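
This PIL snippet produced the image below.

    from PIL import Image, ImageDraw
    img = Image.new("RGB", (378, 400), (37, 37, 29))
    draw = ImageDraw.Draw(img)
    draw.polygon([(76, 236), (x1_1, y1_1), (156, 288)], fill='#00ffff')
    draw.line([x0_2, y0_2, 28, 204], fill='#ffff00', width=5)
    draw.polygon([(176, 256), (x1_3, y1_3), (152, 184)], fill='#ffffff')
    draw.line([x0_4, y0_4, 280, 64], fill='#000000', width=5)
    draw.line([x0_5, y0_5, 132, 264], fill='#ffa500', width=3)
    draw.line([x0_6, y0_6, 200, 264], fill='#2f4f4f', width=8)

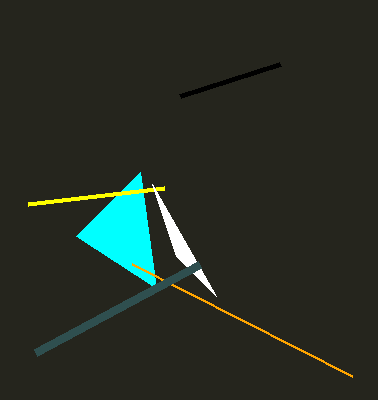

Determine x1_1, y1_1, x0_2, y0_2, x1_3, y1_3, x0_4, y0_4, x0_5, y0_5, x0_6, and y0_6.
x1_1 = 140
y1_1 = 172
x0_2 = 164
y0_2 = 188
x1_3 = 216
y1_3 = 296
x0_4 = 180
y0_4 = 96
x0_5 = 352
y0_5 = 376
x0_6 = 36
y0_6 = 352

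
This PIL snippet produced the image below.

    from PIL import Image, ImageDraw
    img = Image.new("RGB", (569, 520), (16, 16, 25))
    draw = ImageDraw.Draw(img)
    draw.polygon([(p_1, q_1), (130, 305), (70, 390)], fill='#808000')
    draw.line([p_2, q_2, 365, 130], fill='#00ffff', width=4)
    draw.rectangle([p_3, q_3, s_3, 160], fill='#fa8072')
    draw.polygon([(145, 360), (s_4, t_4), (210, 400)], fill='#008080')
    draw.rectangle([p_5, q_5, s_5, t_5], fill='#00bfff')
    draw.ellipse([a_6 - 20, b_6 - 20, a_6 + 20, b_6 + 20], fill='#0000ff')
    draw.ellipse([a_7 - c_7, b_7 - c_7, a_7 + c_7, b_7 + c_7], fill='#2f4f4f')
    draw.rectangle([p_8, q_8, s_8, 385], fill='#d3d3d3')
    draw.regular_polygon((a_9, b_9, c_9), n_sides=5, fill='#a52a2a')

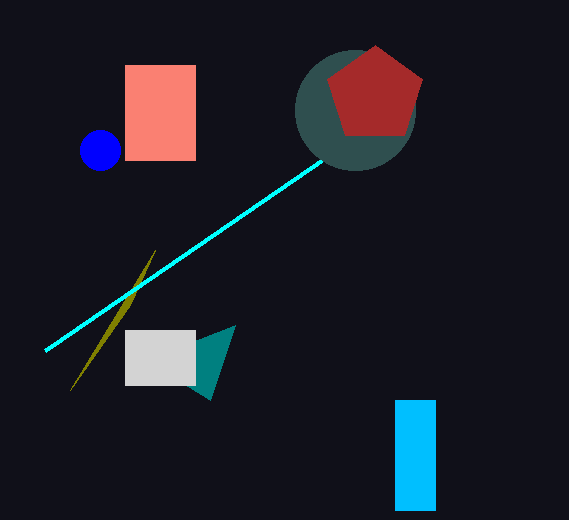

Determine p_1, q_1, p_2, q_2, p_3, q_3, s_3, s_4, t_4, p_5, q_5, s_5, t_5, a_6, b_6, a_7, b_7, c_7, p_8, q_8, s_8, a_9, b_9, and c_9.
p_1 = 155, q_1 = 250, p_2 = 45, q_2 = 350, p_3 = 125, q_3 = 65, s_3 = 195, s_4 = 235, t_4 = 325, p_5 = 395, q_5 = 400, s_5 = 435, t_5 = 510, a_6 = 100, b_6 = 150, a_7 = 355, b_7 = 110, c_7 = 60, p_8 = 125, q_8 = 330, s_8 = 195, a_9 = 375, b_9 = 95, c_9 = 50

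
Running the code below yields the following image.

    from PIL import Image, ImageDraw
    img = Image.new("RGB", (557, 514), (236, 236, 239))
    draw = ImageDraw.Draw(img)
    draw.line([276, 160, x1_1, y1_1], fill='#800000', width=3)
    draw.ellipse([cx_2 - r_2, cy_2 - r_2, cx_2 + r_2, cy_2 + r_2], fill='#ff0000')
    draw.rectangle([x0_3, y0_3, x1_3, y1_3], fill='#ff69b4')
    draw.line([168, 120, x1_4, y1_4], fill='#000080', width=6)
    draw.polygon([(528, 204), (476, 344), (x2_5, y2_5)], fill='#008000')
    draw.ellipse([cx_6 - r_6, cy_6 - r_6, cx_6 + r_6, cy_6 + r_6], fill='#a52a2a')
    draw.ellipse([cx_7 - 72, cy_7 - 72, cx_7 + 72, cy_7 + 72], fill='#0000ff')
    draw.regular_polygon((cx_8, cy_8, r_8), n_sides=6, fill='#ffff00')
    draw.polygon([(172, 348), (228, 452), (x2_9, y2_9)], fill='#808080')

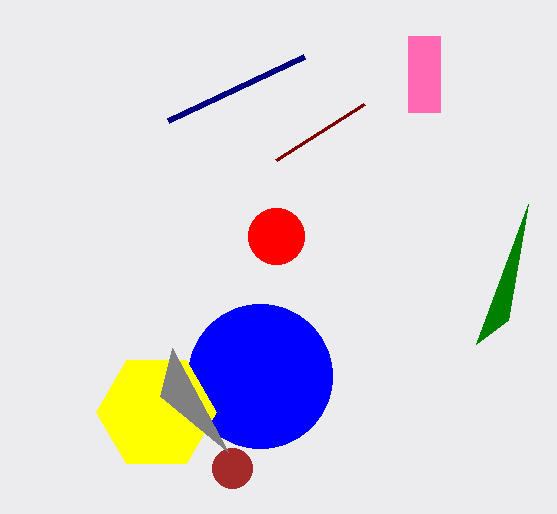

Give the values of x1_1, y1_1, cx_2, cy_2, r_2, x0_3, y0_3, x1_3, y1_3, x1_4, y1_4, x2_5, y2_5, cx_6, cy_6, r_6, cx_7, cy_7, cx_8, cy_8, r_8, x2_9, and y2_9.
x1_1 = 364, y1_1 = 104, cx_2 = 276, cy_2 = 236, r_2 = 28, x0_3 = 408, y0_3 = 36, x1_3 = 440, y1_3 = 112, x1_4 = 304, y1_4 = 56, x2_5 = 508, y2_5 = 320, cx_6 = 232, cy_6 = 468, r_6 = 20, cx_7 = 260, cy_7 = 376, cx_8 = 156, cy_8 = 412, r_8 = 60, x2_9 = 160, y2_9 = 396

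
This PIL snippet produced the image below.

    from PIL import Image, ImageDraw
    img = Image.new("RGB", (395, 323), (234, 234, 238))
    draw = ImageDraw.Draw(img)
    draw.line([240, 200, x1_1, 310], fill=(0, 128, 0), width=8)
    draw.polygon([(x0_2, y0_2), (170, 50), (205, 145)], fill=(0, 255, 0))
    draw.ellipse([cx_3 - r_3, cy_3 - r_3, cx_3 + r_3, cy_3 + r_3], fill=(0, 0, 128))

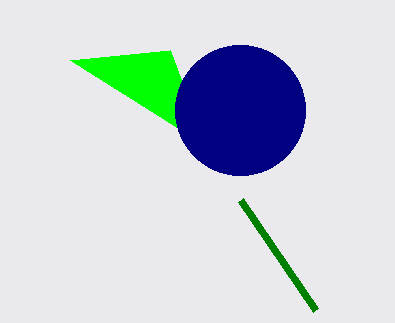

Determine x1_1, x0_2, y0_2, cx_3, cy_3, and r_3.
x1_1 = 315; x0_2 = 70; y0_2 = 60; cx_3 = 240; cy_3 = 110; r_3 = 65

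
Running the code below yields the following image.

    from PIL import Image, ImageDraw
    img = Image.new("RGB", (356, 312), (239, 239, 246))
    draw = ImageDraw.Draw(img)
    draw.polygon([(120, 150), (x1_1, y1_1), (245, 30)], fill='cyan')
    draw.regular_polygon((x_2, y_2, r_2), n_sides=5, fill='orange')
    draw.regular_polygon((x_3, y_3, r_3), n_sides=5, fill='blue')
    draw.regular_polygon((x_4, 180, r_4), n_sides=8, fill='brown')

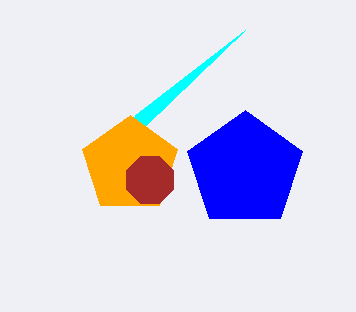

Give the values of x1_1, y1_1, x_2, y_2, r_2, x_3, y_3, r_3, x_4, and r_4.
x1_1 = 135
y1_1 = 115
x_2 = 130
y_2 = 165
r_2 = 50
x_3 = 245
y_3 = 170
r_3 = 60
x_4 = 150
r_4 = 25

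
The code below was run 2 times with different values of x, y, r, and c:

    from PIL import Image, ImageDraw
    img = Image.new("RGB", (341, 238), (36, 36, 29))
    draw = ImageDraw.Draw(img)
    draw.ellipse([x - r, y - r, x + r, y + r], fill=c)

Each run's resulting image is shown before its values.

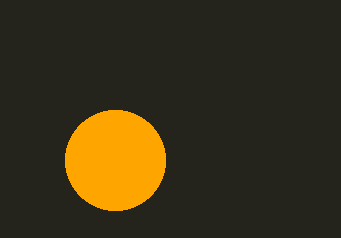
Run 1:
x = 115; y = 160; r = 50; c = 'orange'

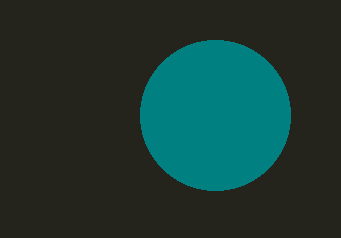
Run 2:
x = 215
y = 115
r = 75
c = 'teal'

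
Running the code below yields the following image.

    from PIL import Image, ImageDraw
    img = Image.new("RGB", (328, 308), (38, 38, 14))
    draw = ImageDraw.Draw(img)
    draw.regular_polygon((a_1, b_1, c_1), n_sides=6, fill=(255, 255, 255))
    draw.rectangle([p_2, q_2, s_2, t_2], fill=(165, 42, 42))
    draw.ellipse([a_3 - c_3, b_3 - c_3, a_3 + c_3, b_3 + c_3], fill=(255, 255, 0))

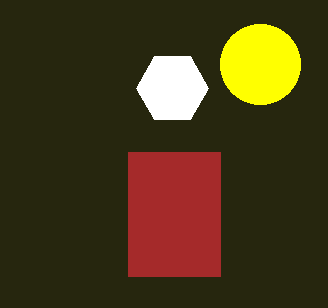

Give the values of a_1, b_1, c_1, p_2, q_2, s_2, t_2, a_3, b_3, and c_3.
a_1 = 172; b_1 = 88; c_1 = 36; p_2 = 128; q_2 = 152; s_2 = 220; t_2 = 276; a_3 = 260; b_3 = 64; c_3 = 40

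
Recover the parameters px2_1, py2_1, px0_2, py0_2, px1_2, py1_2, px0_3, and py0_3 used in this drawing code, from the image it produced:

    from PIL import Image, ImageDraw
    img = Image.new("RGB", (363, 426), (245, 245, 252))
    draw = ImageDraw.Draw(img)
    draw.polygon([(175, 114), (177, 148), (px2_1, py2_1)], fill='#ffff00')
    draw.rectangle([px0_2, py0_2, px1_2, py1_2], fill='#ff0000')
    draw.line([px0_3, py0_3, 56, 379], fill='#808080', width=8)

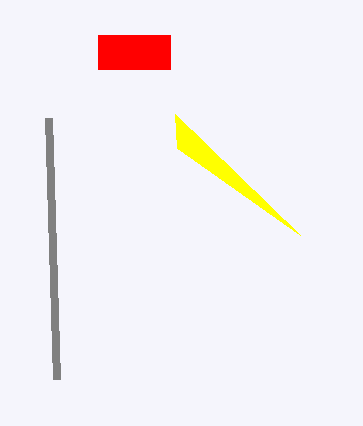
px2_1 = 300; py2_1 = 235; px0_2 = 98; py0_2 = 35; px1_2 = 170; py1_2 = 69; px0_3 = 48; py0_3 = 118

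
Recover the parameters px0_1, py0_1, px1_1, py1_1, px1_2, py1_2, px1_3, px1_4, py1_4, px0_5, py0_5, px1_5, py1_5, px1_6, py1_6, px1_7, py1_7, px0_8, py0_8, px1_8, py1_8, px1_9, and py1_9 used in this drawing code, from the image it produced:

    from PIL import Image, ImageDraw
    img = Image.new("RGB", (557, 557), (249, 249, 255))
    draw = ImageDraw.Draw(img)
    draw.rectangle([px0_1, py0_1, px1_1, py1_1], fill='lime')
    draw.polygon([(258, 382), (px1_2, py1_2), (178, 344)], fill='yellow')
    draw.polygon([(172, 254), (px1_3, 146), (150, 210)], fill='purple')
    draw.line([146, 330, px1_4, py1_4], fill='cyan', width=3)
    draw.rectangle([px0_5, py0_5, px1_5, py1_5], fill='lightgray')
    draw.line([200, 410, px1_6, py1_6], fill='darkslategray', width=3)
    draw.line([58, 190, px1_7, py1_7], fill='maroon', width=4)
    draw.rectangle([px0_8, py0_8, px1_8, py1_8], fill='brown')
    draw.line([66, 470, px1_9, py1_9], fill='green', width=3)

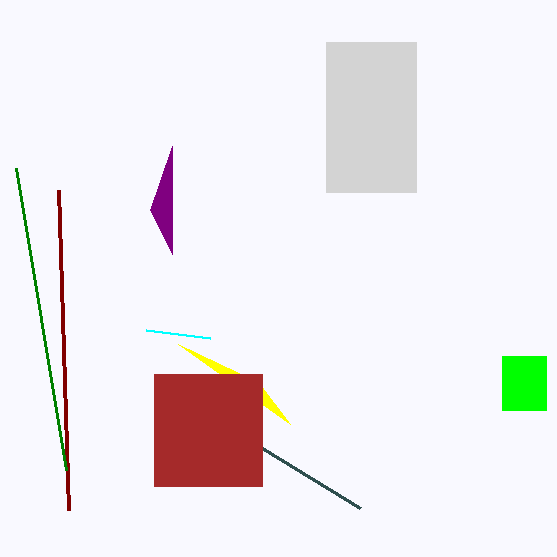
px0_1 = 502; py0_1 = 356; px1_1 = 546; py1_1 = 410; px1_2 = 290; py1_2 = 424; px1_3 = 172; px1_4 = 210; py1_4 = 338; px0_5 = 326; py0_5 = 42; px1_5 = 416; py1_5 = 192; px1_6 = 360; py1_6 = 508; px1_7 = 68; py1_7 = 510; px0_8 = 154; py0_8 = 374; px1_8 = 262; py1_8 = 486; px1_9 = 16; py1_9 = 168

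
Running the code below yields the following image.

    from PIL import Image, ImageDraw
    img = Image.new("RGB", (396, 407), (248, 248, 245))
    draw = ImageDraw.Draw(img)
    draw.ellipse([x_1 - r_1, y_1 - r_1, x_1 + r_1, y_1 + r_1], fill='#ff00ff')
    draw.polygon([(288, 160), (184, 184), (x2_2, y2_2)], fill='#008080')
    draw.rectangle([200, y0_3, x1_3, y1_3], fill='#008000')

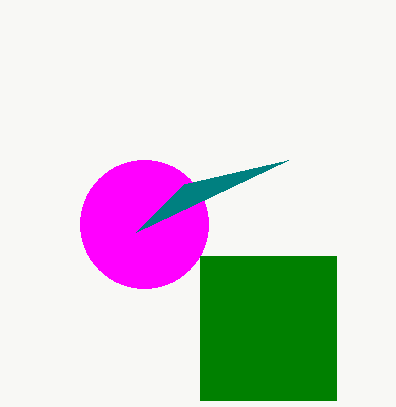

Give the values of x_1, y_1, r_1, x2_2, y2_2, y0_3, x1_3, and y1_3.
x_1 = 144; y_1 = 224; r_1 = 64; x2_2 = 136; y2_2 = 232; y0_3 = 256; x1_3 = 336; y1_3 = 400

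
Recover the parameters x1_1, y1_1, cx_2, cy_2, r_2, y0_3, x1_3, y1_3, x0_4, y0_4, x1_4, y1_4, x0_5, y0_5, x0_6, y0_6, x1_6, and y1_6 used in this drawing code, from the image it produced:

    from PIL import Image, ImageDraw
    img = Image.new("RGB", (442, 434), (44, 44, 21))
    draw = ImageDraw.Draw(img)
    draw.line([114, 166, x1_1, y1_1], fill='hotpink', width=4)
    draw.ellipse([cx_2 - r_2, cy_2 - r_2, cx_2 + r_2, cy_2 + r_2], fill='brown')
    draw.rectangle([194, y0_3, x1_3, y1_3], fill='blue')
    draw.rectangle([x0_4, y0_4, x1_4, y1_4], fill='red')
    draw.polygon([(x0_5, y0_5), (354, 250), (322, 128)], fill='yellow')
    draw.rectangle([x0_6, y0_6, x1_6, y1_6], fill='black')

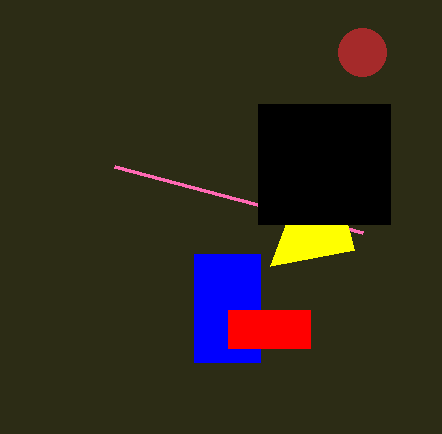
x1_1 = 362
y1_1 = 232
cx_2 = 362
cy_2 = 52
r_2 = 24
y0_3 = 254
x1_3 = 260
y1_3 = 362
x0_4 = 228
y0_4 = 310
x1_4 = 310
y1_4 = 348
x0_5 = 270
y0_5 = 266
x0_6 = 258
y0_6 = 104
x1_6 = 390
y1_6 = 224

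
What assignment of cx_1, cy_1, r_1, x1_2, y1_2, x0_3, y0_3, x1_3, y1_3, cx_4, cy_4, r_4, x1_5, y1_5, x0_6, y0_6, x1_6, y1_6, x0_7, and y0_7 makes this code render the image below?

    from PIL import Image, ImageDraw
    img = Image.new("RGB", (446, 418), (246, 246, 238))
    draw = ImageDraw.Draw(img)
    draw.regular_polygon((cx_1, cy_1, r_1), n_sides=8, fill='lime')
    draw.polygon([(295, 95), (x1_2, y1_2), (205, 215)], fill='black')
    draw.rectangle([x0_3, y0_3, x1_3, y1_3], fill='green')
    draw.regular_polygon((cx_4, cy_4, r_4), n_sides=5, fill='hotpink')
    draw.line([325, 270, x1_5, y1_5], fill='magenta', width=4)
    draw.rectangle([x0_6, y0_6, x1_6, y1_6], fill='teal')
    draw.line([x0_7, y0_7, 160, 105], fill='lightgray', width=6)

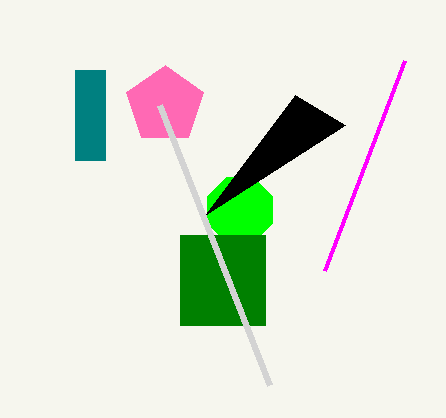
cx_1 = 240; cy_1 = 210; r_1 = 35; x1_2 = 345; y1_2 = 125; x0_3 = 180; y0_3 = 235; x1_3 = 265; y1_3 = 325; cx_4 = 165; cy_4 = 105; r_4 = 40; x1_5 = 405; y1_5 = 60; x0_6 = 75; y0_6 = 70; x1_6 = 105; y1_6 = 160; x0_7 = 270; y0_7 = 385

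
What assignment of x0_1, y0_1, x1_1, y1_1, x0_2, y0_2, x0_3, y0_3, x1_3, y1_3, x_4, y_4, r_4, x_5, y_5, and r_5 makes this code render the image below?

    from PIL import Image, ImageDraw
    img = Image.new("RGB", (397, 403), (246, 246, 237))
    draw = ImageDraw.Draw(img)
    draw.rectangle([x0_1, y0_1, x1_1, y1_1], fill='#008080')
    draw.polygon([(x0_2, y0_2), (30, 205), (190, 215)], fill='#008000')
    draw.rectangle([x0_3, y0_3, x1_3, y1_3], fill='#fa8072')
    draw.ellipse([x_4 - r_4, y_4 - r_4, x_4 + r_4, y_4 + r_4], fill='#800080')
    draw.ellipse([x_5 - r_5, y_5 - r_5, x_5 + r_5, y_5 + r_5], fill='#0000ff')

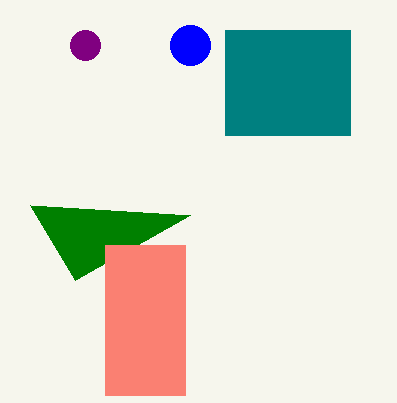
x0_1 = 225
y0_1 = 30
x1_1 = 350
y1_1 = 135
x0_2 = 75
y0_2 = 280
x0_3 = 105
y0_3 = 245
x1_3 = 185
y1_3 = 395
x_4 = 85
y_4 = 45
r_4 = 15
x_5 = 190
y_5 = 45
r_5 = 20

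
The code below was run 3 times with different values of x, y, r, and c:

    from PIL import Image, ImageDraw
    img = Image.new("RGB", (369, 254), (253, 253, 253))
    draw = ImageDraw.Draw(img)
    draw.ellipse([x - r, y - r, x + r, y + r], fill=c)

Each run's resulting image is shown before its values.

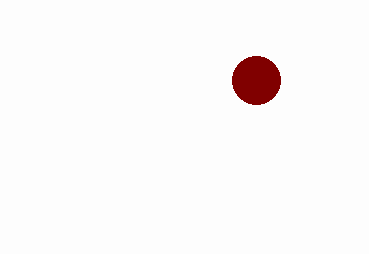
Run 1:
x = 256; y = 80; r = 24; c = 'maroon'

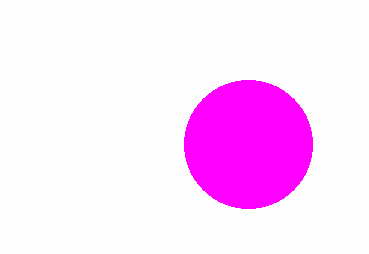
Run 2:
x = 248, y = 144, r = 64, c = 'magenta'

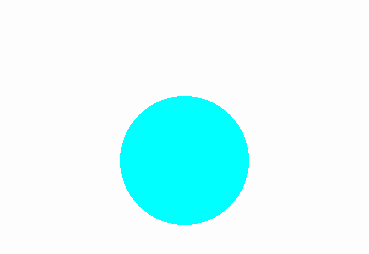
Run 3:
x = 184; y = 160; r = 64; c = 'cyan'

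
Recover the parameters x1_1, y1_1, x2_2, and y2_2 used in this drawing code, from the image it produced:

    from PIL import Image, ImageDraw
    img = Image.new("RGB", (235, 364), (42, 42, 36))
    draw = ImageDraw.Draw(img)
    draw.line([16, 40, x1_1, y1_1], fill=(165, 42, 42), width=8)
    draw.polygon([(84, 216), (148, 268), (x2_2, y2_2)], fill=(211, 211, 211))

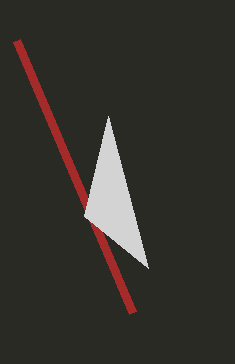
x1_1 = 132; y1_1 = 312; x2_2 = 108; y2_2 = 116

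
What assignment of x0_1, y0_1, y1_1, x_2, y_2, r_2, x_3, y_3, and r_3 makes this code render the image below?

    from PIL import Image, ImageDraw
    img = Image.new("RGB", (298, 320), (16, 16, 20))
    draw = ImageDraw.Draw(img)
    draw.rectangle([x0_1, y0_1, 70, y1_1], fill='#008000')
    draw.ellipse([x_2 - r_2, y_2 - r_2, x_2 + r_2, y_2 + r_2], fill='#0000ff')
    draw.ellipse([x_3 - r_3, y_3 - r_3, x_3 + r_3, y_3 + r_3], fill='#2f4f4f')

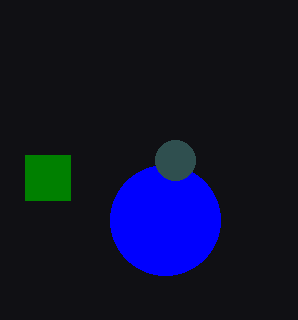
x0_1 = 25; y0_1 = 155; y1_1 = 200; x_2 = 165; y_2 = 220; r_2 = 55; x_3 = 175; y_3 = 160; r_3 = 20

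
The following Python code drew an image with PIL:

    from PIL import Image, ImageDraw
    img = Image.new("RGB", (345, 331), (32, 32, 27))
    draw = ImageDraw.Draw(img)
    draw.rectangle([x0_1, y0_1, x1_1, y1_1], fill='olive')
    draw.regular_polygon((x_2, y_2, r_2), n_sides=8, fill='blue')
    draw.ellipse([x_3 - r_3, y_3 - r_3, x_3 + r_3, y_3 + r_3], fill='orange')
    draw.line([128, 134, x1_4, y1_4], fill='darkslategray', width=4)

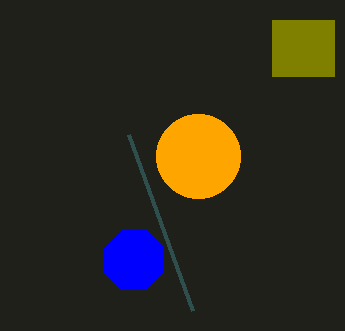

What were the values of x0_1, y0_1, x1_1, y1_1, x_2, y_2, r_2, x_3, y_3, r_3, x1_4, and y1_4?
x0_1 = 272
y0_1 = 20
x1_1 = 334
y1_1 = 76
x_2 = 134
y_2 = 260
r_2 = 32
x_3 = 198
y_3 = 156
r_3 = 42
x1_4 = 192
y1_4 = 310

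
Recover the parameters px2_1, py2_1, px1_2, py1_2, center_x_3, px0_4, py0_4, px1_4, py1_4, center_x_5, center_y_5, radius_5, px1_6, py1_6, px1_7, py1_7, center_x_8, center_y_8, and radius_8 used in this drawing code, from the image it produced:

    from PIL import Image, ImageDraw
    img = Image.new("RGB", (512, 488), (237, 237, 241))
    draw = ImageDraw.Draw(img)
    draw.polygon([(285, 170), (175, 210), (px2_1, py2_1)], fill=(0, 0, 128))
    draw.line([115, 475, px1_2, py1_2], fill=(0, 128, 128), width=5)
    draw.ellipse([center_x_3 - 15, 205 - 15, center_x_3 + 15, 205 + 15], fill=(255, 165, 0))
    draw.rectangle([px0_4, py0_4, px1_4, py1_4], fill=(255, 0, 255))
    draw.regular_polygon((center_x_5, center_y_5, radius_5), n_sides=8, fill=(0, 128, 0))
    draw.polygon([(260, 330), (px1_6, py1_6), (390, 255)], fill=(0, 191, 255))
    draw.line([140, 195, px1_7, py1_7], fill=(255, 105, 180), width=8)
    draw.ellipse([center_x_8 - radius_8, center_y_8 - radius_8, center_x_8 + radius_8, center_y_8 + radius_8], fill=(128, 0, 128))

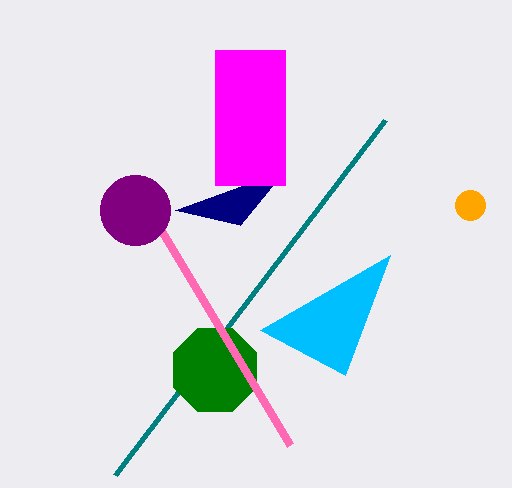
px2_1 = 240, py2_1 = 225, px1_2 = 385, py1_2 = 120, center_x_3 = 470, px0_4 = 215, py0_4 = 50, px1_4 = 285, py1_4 = 185, center_x_5 = 215, center_y_5 = 370, radius_5 = 45, px1_6 = 345, py1_6 = 375, px1_7 = 290, py1_7 = 445, center_x_8 = 135, center_y_8 = 210, radius_8 = 35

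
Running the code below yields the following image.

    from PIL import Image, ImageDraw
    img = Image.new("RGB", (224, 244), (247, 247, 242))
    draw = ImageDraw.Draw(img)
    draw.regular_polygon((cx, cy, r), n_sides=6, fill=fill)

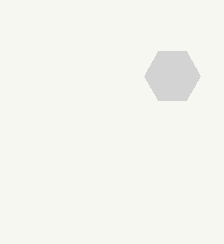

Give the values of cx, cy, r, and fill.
cx = 172, cy = 76, r = 28, fill = 'lightgray'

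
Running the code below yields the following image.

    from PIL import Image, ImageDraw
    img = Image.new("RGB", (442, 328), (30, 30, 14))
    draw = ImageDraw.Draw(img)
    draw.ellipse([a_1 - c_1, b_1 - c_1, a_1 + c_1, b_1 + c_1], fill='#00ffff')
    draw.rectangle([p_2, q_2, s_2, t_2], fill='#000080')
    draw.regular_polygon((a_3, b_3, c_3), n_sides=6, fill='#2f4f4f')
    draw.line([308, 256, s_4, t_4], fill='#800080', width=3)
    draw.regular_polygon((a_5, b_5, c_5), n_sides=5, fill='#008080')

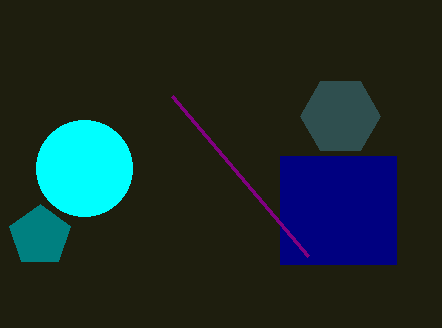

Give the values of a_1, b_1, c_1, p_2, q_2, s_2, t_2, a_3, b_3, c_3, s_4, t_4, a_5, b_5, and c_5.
a_1 = 84; b_1 = 168; c_1 = 48; p_2 = 280; q_2 = 156; s_2 = 396; t_2 = 264; a_3 = 340; b_3 = 116; c_3 = 40; s_4 = 172; t_4 = 96; a_5 = 40; b_5 = 236; c_5 = 32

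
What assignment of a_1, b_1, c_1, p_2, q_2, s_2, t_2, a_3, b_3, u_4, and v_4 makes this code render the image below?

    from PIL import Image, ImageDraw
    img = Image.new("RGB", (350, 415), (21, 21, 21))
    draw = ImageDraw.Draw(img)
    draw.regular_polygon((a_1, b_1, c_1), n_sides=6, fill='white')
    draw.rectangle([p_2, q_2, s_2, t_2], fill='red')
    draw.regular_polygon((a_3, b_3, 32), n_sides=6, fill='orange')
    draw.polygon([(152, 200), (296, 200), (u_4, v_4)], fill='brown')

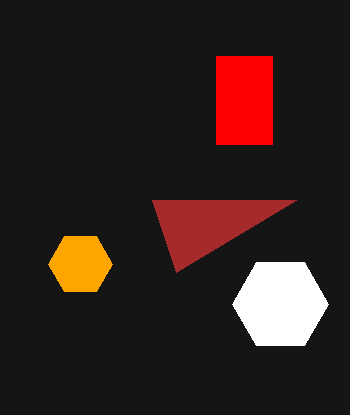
a_1 = 280
b_1 = 304
c_1 = 48
p_2 = 216
q_2 = 56
s_2 = 272
t_2 = 144
a_3 = 80
b_3 = 264
u_4 = 176
v_4 = 272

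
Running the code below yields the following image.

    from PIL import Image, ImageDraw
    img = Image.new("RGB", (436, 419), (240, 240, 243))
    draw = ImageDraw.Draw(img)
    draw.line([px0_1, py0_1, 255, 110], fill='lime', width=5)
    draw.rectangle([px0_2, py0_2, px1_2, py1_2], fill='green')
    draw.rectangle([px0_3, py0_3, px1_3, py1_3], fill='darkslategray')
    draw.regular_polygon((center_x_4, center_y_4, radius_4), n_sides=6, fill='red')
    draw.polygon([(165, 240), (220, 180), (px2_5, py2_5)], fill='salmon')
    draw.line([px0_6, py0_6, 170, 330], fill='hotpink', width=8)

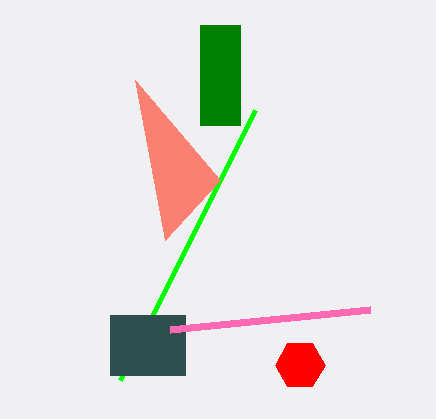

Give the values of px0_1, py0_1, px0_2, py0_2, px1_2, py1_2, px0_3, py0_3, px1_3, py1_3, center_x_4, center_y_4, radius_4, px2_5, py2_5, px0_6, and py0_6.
px0_1 = 120, py0_1 = 380, px0_2 = 200, py0_2 = 25, px1_2 = 240, py1_2 = 125, px0_3 = 110, py0_3 = 315, px1_3 = 185, py1_3 = 375, center_x_4 = 300, center_y_4 = 365, radius_4 = 25, px2_5 = 135, py2_5 = 80, px0_6 = 370, py0_6 = 310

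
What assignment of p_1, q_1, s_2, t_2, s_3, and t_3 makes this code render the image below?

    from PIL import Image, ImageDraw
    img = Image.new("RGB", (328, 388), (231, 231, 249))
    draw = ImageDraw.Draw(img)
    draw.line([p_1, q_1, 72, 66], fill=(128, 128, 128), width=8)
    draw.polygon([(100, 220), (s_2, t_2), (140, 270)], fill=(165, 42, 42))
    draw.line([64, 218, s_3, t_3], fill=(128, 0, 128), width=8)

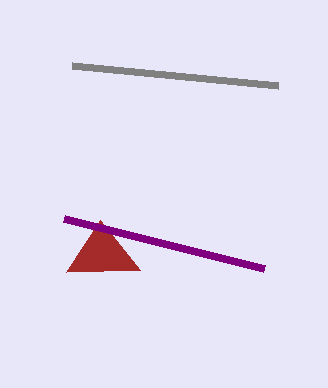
p_1 = 278, q_1 = 86, s_2 = 66, t_2 = 272, s_3 = 264, t_3 = 268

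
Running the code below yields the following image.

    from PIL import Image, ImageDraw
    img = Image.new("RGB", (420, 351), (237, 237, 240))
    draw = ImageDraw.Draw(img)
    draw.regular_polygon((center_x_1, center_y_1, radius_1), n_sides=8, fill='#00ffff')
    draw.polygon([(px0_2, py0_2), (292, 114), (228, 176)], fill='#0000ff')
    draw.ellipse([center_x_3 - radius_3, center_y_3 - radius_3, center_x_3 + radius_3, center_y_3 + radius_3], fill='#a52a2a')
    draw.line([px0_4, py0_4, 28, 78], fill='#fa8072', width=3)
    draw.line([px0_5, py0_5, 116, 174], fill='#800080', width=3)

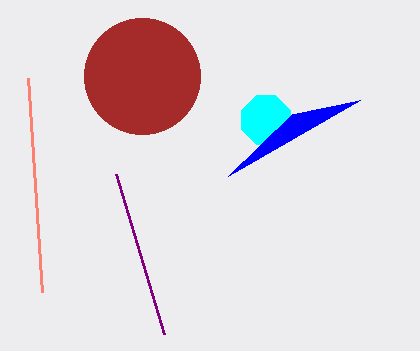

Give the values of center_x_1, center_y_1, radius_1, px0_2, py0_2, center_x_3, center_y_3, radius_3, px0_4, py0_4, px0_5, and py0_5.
center_x_1 = 266
center_y_1 = 120
radius_1 = 26
px0_2 = 360
py0_2 = 100
center_x_3 = 142
center_y_3 = 76
radius_3 = 58
px0_4 = 42
py0_4 = 292
px0_5 = 164
py0_5 = 334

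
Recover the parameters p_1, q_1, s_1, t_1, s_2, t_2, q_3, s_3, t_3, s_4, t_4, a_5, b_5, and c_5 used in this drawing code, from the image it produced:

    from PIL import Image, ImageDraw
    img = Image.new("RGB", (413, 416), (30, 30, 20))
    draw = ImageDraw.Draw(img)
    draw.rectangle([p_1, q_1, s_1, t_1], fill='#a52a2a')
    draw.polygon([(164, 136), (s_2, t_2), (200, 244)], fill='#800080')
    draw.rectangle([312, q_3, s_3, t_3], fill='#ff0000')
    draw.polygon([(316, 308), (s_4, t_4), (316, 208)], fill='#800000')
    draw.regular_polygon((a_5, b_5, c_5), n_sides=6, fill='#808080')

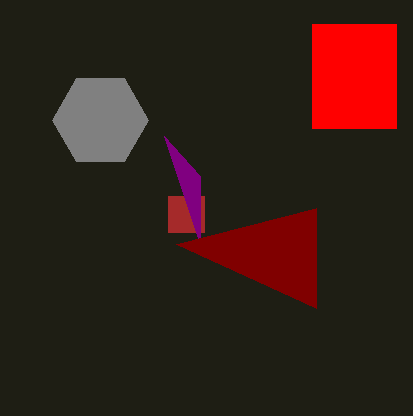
p_1 = 168; q_1 = 196; s_1 = 204; t_1 = 232; s_2 = 200; t_2 = 176; q_3 = 24; s_3 = 396; t_3 = 128; s_4 = 176; t_4 = 244; a_5 = 100; b_5 = 120; c_5 = 48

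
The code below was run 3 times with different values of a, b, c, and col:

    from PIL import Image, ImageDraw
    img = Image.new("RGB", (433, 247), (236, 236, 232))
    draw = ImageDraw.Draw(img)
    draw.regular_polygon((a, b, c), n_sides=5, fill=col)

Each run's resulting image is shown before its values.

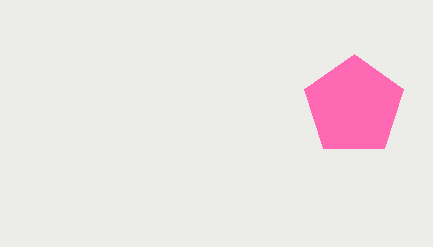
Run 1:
a = 354; b = 106; c = 52; col = 'hotpink'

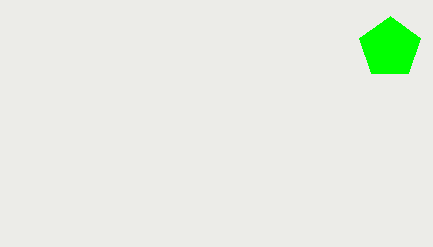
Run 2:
a = 390
b = 48
c = 32
col = 'lime'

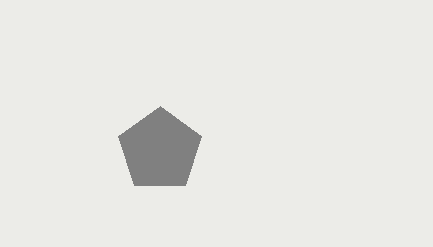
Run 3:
a = 160
b = 150
c = 44
col = 'gray'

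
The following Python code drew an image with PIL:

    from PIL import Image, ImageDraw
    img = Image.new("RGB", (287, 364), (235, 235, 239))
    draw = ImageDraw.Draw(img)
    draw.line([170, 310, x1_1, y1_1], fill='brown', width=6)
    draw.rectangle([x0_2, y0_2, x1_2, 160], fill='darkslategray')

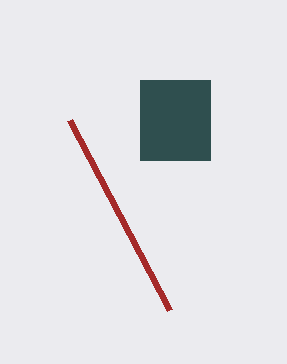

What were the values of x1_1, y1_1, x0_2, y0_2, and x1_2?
x1_1 = 70
y1_1 = 120
x0_2 = 140
y0_2 = 80
x1_2 = 210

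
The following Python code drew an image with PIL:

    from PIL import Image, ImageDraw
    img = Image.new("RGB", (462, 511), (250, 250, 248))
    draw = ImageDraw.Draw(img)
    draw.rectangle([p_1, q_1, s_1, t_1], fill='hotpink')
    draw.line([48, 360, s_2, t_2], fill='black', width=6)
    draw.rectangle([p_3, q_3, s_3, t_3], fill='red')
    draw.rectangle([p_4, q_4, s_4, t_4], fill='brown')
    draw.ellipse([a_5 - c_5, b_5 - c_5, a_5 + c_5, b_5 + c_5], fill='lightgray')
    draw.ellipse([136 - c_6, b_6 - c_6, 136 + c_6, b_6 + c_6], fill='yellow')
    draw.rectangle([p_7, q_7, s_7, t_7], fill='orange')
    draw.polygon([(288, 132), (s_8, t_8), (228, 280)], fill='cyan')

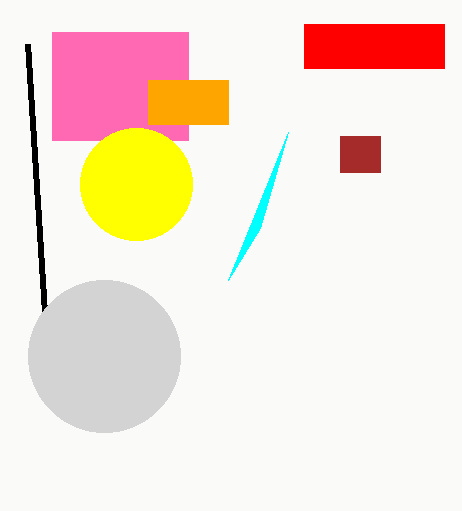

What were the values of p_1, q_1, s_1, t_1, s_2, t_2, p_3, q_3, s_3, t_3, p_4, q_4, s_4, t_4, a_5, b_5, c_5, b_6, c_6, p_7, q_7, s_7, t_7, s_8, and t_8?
p_1 = 52
q_1 = 32
s_1 = 188
t_1 = 140
s_2 = 28
t_2 = 44
p_3 = 304
q_3 = 24
s_3 = 444
t_3 = 68
p_4 = 340
q_4 = 136
s_4 = 380
t_4 = 172
a_5 = 104
b_5 = 356
c_5 = 76
b_6 = 184
c_6 = 56
p_7 = 148
q_7 = 80
s_7 = 228
t_7 = 124
s_8 = 260
t_8 = 228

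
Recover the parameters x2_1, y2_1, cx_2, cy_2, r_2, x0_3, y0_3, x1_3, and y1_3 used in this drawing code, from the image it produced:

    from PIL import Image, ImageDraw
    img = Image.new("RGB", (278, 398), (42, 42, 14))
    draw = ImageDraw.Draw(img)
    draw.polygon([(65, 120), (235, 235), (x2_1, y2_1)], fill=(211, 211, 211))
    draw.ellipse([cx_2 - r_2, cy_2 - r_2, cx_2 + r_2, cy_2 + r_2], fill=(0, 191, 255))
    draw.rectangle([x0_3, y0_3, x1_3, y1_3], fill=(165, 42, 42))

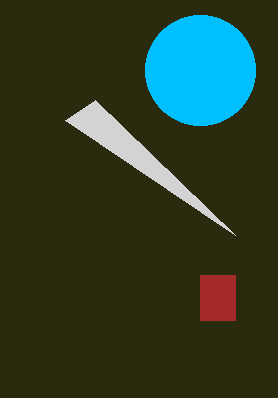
x2_1 = 95
y2_1 = 100
cx_2 = 200
cy_2 = 70
r_2 = 55
x0_3 = 200
y0_3 = 275
x1_3 = 235
y1_3 = 320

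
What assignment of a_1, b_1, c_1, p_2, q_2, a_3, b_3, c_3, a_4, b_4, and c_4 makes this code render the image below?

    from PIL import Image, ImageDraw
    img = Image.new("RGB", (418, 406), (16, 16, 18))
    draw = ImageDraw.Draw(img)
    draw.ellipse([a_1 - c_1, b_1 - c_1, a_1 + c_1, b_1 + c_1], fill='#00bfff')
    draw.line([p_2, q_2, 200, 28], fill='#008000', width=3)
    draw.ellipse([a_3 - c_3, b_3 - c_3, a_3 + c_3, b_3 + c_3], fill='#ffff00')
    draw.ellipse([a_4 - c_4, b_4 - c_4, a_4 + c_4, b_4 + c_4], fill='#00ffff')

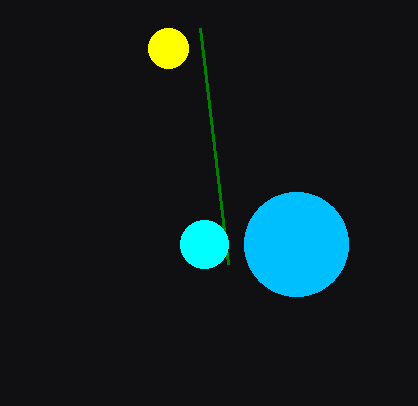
a_1 = 296, b_1 = 244, c_1 = 52, p_2 = 228, q_2 = 264, a_3 = 168, b_3 = 48, c_3 = 20, a_4 = 204, b_4 = 244, c_4 = 24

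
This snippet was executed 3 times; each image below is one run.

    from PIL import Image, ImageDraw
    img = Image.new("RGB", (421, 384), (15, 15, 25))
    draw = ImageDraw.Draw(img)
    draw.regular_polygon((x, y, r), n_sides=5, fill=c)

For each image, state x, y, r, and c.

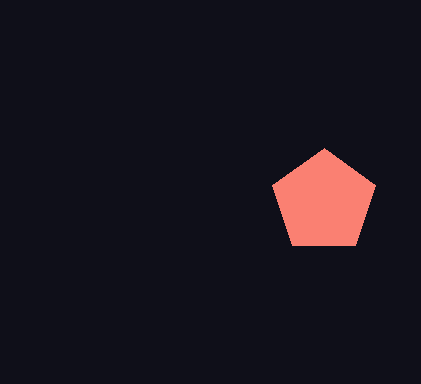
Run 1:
x = 324, y = 202, r = 54, c = 'salmon'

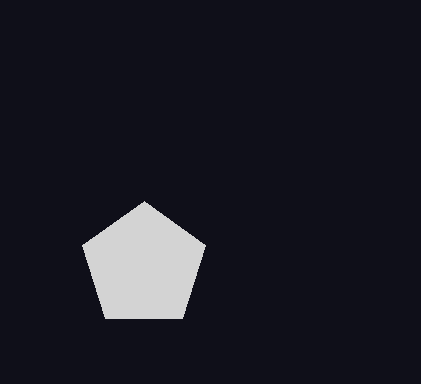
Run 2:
x = 144
y = 266
r = 65
c = 'lightgray'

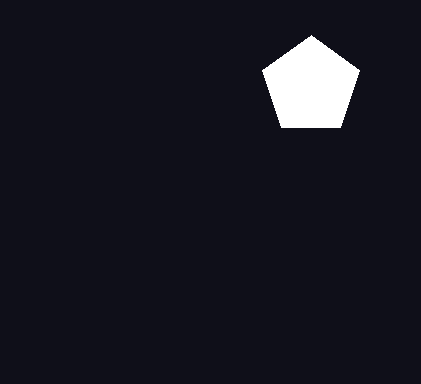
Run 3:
x = 311; y = 86; r = 51; c = 'white'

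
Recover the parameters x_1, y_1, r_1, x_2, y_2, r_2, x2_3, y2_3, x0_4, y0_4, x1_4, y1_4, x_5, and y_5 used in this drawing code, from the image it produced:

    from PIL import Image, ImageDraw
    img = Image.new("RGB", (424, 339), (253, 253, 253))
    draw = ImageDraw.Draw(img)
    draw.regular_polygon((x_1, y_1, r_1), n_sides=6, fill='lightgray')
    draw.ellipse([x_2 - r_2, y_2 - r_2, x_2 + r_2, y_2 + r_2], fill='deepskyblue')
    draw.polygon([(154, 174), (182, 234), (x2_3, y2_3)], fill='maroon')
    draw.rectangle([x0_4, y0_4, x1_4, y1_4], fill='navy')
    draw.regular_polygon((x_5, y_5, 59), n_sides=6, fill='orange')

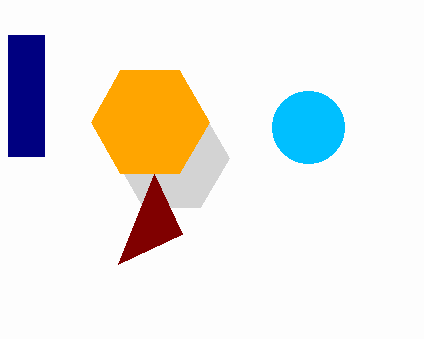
x_1 = 172; y_1 = 158; r_1 = 57; x_2 = 308; y_2 = 127; r_2 = 36; x2_3 = 118; y2_3 = 264; x0_4 = 8; y0_4 = 35; x1_4 = 44; y1_4 = 156; x_5 = 150; y_5 = 122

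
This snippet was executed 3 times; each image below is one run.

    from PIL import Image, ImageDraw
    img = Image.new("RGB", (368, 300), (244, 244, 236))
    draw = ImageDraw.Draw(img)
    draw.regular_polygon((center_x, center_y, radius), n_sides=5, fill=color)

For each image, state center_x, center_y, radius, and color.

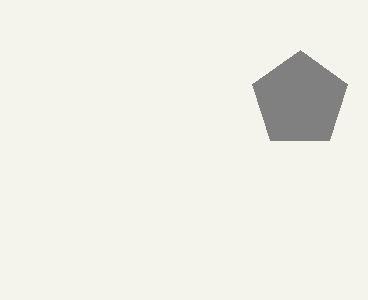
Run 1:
center_x = 300; center_y = 100; radius = 50; color = 'gray'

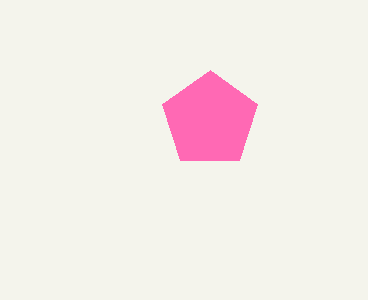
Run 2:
center_x = 210, center_y = 120, radius = 50, color = 'hotpink'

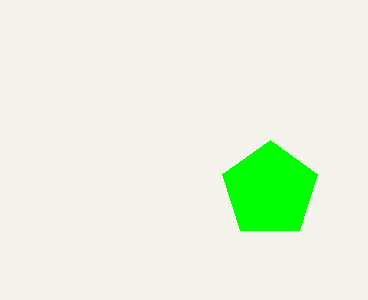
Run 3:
center_x = 270; center_y = 190; radius = 50; color = 'lime'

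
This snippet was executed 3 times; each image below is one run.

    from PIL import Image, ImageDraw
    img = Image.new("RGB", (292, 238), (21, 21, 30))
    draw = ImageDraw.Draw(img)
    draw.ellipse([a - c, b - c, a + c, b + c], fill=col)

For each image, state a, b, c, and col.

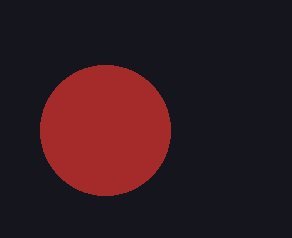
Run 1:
a = 105
b = 130
c = 65
col = 'brown'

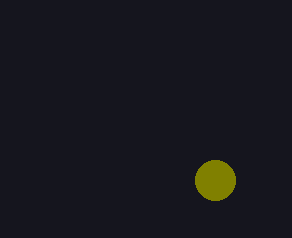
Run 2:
a = 215
b = 180
c = 20
col = 'olive'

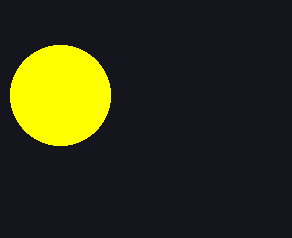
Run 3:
a = 60, b = 95, c = 50, col = 'yellow'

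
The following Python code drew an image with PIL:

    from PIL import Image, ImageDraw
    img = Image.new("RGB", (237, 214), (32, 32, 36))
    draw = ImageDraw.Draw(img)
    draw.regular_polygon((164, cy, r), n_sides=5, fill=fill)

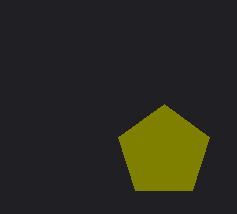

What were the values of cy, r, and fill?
cy = 152
r = 48
fill = 'olive'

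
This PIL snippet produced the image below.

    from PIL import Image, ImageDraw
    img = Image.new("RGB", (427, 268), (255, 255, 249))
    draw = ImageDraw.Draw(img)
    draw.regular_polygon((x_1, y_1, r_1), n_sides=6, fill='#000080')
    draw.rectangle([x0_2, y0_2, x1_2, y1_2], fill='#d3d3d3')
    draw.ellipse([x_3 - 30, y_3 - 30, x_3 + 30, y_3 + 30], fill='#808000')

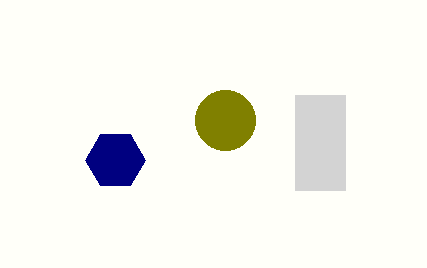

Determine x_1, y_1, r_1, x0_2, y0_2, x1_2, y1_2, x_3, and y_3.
x_1 = 115
y_1 = 160
r_1 = 30
x0_2 = 295
y0_2 = 95
x1_2 = 345
y1_2 = 190
x_3 = 225
y_3 = 120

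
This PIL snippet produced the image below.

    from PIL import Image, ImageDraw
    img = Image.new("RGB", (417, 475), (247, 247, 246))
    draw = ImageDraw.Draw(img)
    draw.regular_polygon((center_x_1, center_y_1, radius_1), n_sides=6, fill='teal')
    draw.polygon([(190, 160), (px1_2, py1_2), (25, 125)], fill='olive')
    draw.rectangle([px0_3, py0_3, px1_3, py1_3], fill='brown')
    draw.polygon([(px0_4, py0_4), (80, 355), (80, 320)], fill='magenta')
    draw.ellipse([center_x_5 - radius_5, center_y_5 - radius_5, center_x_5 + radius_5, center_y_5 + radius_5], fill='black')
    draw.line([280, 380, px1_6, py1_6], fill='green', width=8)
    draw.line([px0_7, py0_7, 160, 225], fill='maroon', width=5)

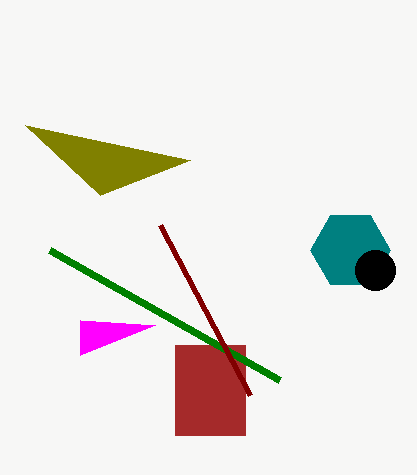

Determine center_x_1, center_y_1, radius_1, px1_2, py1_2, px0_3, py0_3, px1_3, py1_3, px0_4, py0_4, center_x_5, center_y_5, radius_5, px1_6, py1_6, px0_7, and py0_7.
center_x_1 = 350, center_y_1 = 250, radius_1 = 40, px1_2 = 100, py1_2 = 195, px0_3 = 175, py0_3 = 345, px1_3 = 245, py1_3 = 435, px0_4 = 155, py0_4 = 325, center_x_5 = 375, center_y_5 = 270, radius_5 = 20, px1_6 = 50, py1_6 = 250, px0_7 = 250, py0_7 = 395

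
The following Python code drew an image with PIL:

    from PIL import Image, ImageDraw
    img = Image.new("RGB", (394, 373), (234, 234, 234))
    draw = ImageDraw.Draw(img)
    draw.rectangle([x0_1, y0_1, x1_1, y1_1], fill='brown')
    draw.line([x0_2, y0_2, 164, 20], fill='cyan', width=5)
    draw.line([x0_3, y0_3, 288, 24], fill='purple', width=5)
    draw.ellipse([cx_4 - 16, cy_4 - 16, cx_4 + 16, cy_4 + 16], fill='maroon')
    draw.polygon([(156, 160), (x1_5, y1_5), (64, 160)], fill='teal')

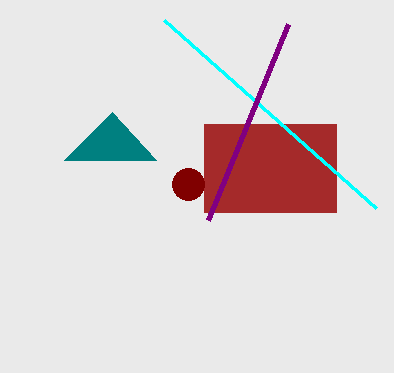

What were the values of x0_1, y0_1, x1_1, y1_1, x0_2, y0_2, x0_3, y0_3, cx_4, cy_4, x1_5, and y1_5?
x0_1 = 204, y0_1 = 124, x1_1 = 336, y1_1 = 212, x0_2 = 376, y0_2 = 208, x0_3 = 208, y0_3 = 220, cx_4 = 188, cy_4 = 184, x1_5 = 112, y1_5 = 112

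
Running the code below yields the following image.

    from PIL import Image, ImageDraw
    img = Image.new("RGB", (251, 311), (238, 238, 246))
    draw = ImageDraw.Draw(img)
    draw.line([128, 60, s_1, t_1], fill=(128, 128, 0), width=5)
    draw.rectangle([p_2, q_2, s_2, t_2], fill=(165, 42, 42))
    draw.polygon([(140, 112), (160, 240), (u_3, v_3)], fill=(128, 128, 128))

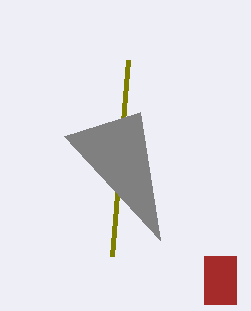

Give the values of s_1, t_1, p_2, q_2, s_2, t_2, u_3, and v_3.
s_1 = 112
t_1 = 256
p_2 = 204
q_2 = 256
s_2 = 236
t_2 = 304
u_3 = 64
v_3 = 136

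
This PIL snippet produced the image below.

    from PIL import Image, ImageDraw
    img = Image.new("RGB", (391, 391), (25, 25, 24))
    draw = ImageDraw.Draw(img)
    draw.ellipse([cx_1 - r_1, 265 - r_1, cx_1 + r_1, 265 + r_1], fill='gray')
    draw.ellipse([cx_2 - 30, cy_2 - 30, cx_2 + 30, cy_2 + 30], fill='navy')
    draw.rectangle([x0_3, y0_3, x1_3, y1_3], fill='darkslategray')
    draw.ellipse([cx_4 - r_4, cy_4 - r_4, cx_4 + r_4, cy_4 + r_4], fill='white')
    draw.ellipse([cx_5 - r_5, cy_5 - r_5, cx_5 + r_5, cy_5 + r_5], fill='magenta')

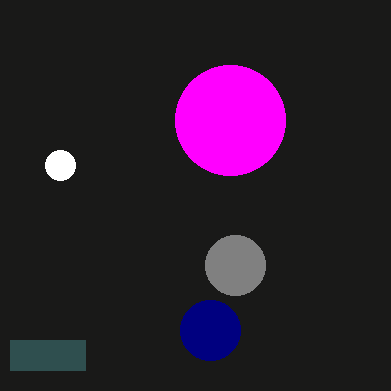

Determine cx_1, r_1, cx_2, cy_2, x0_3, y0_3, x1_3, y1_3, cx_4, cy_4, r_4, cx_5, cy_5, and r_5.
cx_1 = 235; r_1 = 30; cx_2 = 210; cy_2 = 330; x0_3 = 10; y0_3 = 340; x1_3 = 85; y1_3 = 370; cx_4 = 60; cy_4 = 165; r_4 = 15; cx_5 = 230; cy_5 = 120; r_5 = 55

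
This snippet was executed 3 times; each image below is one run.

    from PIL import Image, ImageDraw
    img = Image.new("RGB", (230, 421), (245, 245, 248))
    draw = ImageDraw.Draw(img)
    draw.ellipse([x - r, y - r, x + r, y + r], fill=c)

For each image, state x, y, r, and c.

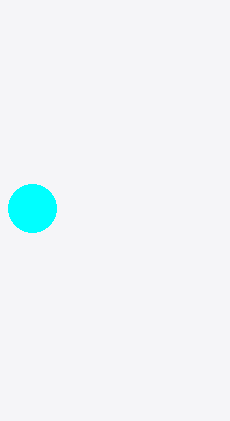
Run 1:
x = 32; y = 208; r = 24; c = 'cyan'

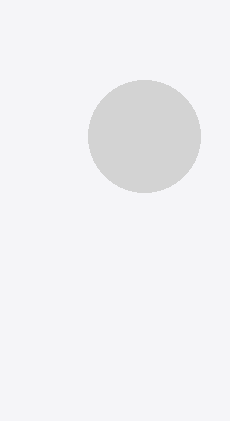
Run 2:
x = 144; y = 136; r = 56; c = 'lightgray'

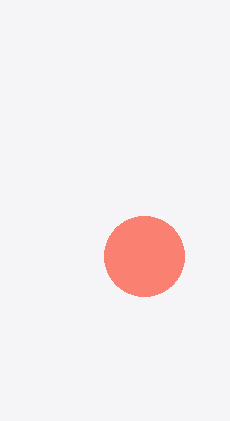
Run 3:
x = 144; y = 256; r = 40; c = 'salmon'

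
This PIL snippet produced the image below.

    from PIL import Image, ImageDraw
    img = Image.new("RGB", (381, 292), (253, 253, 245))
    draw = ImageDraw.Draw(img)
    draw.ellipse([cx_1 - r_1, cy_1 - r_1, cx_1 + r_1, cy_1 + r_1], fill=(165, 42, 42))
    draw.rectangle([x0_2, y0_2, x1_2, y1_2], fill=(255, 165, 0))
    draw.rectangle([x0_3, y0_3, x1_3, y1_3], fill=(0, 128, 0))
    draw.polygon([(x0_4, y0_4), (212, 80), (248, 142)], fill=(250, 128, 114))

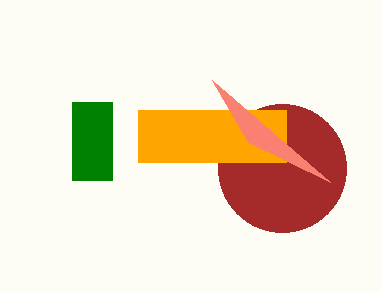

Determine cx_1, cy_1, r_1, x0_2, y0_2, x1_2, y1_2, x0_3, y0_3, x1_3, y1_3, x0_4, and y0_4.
cx_1 = 282, cy_1 = 168, r_1 = 64, x0_2 = 138, y0_2 = 110, x1_2 = 286, y1_2 = 162, x0_3 = 72, y0_3 = 102, x1_3 = 112, y1_3 = 180, x0_4 = 330, y0_4 = 182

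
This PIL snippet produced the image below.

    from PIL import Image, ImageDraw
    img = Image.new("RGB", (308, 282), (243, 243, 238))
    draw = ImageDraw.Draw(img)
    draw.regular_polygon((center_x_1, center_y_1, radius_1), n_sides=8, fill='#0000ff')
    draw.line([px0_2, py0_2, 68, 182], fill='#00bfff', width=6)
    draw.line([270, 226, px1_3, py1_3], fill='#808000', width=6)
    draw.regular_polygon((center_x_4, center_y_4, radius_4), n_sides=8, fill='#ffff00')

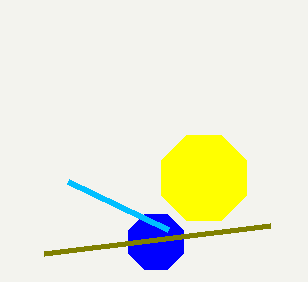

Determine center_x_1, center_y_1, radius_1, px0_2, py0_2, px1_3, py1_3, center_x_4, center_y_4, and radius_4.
center_x_1 = 156; center_y_1 = 242; radius_1 = 30; px0_2 = 168; py0_2 = 230; px1_3 = 44; py1_3 = 254; center_x_4 = 204; center_y_4 = 178; radius_4 = 46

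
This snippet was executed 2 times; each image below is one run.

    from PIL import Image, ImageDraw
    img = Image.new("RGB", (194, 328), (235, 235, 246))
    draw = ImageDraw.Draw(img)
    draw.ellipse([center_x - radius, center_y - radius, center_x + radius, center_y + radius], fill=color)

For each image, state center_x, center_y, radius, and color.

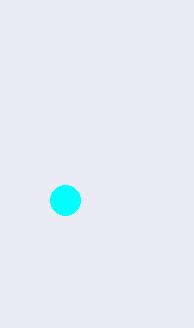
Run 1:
center_x = 65, center_y = 200, radius = 15, color = 'cyan'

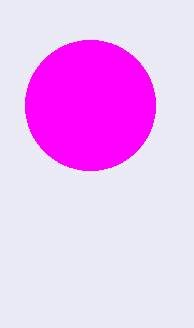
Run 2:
center_x = 90
center_y = 105
radius = 65
color = 'magenta'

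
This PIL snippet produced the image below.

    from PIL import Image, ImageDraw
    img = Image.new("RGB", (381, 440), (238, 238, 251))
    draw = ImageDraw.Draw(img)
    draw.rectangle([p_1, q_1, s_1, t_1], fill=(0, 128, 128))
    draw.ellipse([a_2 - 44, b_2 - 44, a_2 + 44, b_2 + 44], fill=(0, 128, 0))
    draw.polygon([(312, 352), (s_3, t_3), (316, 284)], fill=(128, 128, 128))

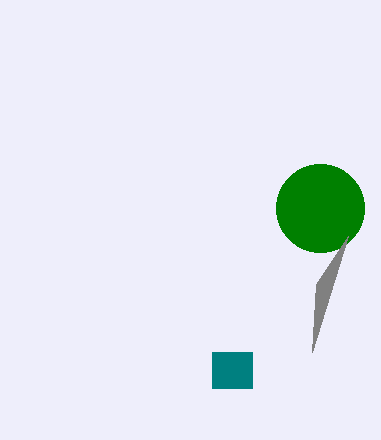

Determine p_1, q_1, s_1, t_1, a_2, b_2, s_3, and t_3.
p_1 = 212; q_1 = 352; s_1 = 252; t_1 = 388; a_2 = 320; b_2 = 208; s_3 = 348; t_3 = 236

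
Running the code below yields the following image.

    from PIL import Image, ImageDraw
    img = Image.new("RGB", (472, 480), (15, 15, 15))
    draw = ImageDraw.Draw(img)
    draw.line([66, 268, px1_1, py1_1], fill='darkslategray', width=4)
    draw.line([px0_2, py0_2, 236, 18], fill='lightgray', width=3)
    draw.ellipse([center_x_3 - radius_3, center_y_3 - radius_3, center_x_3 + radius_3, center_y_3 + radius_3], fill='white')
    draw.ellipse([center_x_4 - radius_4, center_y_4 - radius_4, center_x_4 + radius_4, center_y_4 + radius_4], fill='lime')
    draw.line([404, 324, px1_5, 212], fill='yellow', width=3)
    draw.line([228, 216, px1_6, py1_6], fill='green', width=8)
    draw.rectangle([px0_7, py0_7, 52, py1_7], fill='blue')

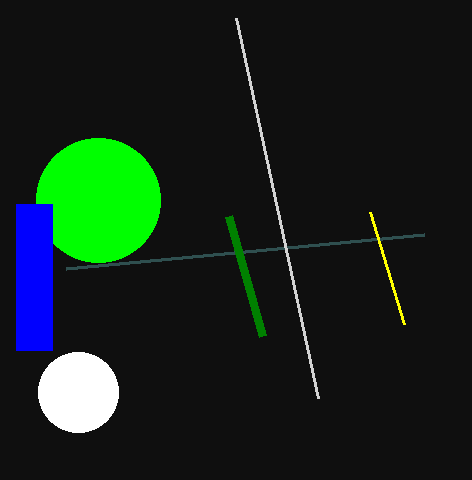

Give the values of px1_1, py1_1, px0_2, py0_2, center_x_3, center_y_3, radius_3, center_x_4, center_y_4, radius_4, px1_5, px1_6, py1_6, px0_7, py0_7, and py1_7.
px1_1 = 424, py1_1 = 234, px0_2 = 318, py0_2 = 398, center_x_3 = 78, center_y_3 = 392, radius_3 = 40, center_x_4 = 98, center_y_4 = 200, radius_4 = 62, px1_5 = 370, px1_6 = 262, py1_6 = 336, px0_7 = 16, py0_7 = 204, py1_7 = 350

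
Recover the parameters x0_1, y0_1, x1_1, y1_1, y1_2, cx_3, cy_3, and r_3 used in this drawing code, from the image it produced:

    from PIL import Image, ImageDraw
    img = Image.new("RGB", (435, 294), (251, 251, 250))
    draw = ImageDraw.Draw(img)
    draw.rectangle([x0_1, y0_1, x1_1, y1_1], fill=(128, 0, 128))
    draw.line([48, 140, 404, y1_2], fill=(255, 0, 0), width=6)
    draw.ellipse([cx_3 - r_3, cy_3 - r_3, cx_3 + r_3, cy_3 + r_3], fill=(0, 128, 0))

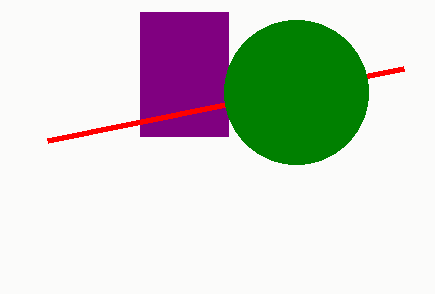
x0_1 = 140
y0_1 = 12
x1_1 = 228
y1_1 = 136
y1_2 = 68
cx_3 = 296
cy_3 = 92
r_3 = 72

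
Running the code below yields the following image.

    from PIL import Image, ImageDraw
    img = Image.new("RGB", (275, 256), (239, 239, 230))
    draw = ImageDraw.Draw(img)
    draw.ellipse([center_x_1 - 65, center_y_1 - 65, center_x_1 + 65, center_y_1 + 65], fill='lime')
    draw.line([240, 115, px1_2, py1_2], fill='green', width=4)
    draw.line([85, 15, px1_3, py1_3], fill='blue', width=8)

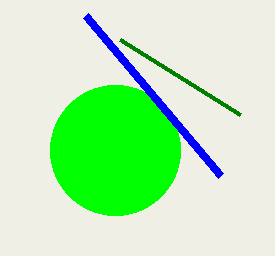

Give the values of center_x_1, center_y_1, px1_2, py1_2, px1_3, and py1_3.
center_x_1 = 115; center_y_1 = 150; px1_2 = 120; py1_2 = 40; px1_3 = 220; py1_3 = 175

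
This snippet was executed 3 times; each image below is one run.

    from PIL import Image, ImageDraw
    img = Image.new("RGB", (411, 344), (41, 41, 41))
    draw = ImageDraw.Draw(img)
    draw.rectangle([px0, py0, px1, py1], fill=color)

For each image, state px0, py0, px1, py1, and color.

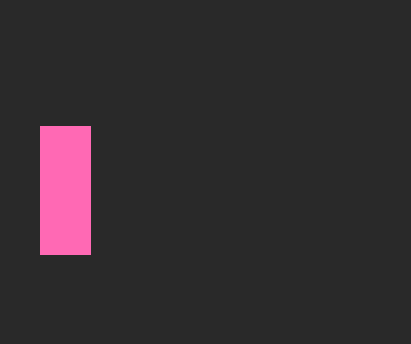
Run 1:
px0 = 40, py0 = 126, px1 = 90, py1 = 254, color = 'hotpink'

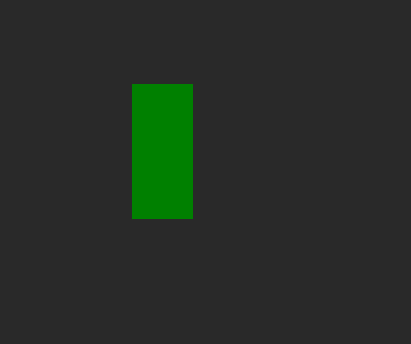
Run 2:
px0 = 132
py0 = 84
px1 = 192
py1 = 218
color = 'green'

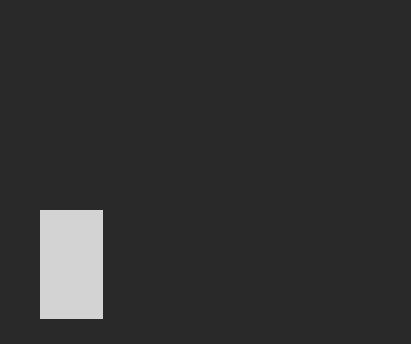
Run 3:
px0 = 40; py0 = 210; px1 = 102; py1 = 318; color = 'lightgray'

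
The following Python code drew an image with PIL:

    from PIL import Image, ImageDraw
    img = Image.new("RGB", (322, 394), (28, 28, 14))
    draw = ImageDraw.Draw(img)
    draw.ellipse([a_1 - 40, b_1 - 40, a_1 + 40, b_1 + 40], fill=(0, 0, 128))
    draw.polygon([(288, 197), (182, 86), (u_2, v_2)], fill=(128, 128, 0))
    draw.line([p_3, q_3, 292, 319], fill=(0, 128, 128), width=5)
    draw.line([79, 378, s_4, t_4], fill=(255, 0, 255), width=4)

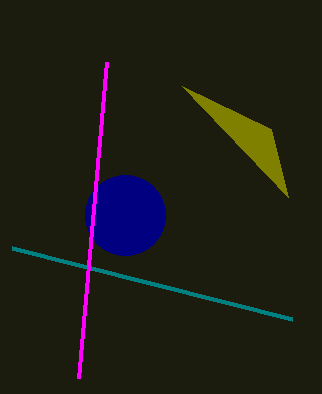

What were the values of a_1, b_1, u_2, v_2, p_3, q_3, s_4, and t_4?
a_1 = 125
b_1 = 215
u_2 = 271
v_2 = 129
p_3 = 12
q_3 = 248
s_4 = 107
t_4 = 62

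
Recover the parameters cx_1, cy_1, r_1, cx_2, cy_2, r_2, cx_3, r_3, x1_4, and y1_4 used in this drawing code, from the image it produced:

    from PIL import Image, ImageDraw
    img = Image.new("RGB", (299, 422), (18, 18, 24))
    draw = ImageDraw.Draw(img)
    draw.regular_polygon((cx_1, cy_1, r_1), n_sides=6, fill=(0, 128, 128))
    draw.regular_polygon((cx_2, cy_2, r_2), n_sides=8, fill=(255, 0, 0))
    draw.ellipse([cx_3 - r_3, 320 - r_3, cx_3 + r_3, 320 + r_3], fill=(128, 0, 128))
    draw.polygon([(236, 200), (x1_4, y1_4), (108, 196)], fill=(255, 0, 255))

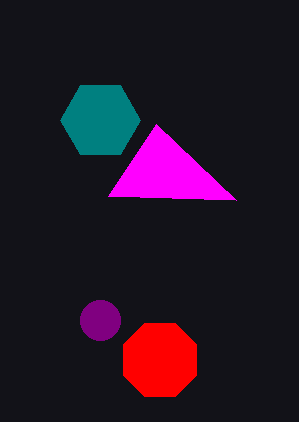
cx_1 = 100; cy_1 = 120; r_1 = 40; cx_2 = 160; cy_2 = 360; r_2 = 40; cx_3 = 100; r_3 = 20; x1_4 = 156; y1_4 = 124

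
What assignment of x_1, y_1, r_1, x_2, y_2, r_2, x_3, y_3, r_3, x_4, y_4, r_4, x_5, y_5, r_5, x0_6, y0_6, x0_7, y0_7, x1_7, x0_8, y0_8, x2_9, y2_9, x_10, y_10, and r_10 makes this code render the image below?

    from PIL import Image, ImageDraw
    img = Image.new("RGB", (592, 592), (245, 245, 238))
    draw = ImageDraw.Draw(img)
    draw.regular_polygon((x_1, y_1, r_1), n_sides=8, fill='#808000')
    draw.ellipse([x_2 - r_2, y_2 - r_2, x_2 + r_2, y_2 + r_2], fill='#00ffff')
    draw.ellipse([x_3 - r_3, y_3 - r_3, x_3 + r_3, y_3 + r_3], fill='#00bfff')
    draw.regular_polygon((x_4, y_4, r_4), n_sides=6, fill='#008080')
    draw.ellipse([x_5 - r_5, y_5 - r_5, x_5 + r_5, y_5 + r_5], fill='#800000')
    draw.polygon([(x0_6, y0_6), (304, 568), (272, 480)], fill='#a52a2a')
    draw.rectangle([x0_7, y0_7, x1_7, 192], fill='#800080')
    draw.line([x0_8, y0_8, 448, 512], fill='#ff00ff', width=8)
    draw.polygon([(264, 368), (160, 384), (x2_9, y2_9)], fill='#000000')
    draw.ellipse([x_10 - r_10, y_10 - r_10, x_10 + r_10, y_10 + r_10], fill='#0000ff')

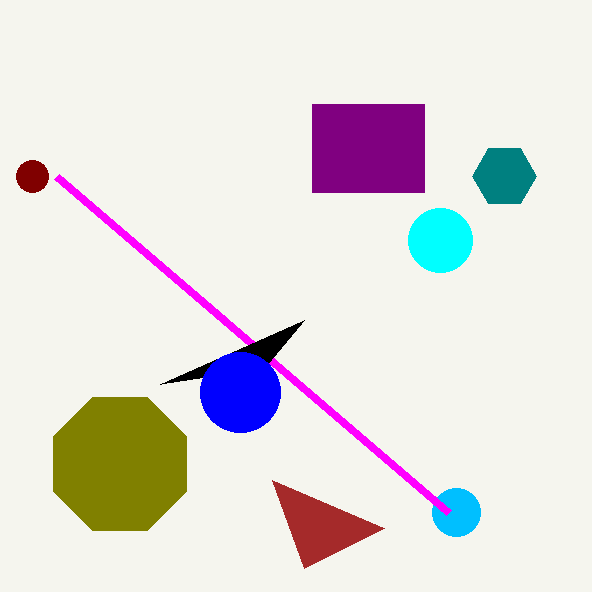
x_1 = 120; y_1 = 464; r_1 = 72; x_2 = 440; y_2 = 240; r_2 = 32; x_3 = 456; y_3 = 512; r_3 = 24; x_4 = 504; y_4 = 176; r_4 = 32; x_5 = 32; y_5 = 176; r_5 = 16; x0_6 = 384; y0_6 = 528; x0_7 = 312; y0_7 = 104; x1_7 = 424; x0_8 = 56; y0_8 = 176; x2_9 = 304; y2_9 = 320; x_10 = 240; y_10 = 392; r_10 = 40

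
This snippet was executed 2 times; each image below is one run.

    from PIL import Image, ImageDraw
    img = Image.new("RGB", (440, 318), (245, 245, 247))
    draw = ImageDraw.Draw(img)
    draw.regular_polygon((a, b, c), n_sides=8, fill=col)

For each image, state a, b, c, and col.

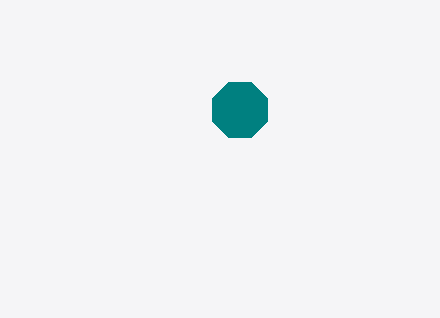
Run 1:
a = 240; b = 110; c = 30; col = 'teal'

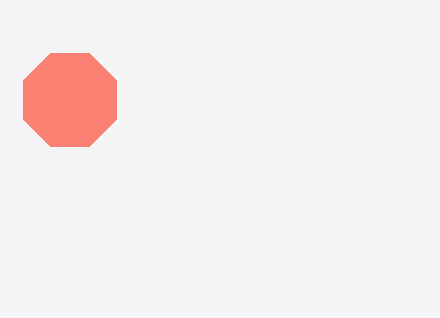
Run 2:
a = 70; b = 100; c = 50; col = 'salmon'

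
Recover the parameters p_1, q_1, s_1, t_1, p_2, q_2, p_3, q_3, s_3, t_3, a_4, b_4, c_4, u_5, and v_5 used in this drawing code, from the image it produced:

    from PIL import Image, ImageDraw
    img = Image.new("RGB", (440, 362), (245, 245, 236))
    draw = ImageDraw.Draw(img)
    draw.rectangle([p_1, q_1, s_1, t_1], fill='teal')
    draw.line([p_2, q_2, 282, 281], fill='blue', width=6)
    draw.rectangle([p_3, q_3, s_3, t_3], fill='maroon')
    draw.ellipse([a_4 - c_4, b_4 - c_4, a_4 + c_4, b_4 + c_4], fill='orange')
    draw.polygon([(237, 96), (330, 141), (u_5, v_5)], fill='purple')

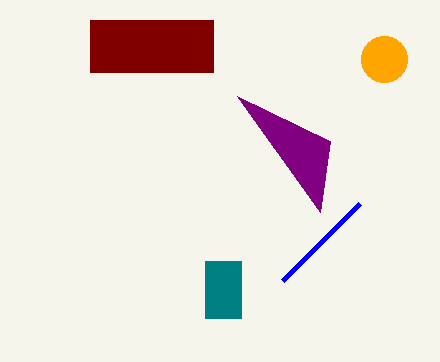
p_1 = 205, q_1 = 261, s_1 = 241, t_1 = 318, p_2 = 359, q_2 = 204, p_3 = 90, q_3 = 20, s_3 = 213, t_3 = 72, a_4 = 384, b_4 = 59, c_4 = 23, u_5 = 320, v_5 = 212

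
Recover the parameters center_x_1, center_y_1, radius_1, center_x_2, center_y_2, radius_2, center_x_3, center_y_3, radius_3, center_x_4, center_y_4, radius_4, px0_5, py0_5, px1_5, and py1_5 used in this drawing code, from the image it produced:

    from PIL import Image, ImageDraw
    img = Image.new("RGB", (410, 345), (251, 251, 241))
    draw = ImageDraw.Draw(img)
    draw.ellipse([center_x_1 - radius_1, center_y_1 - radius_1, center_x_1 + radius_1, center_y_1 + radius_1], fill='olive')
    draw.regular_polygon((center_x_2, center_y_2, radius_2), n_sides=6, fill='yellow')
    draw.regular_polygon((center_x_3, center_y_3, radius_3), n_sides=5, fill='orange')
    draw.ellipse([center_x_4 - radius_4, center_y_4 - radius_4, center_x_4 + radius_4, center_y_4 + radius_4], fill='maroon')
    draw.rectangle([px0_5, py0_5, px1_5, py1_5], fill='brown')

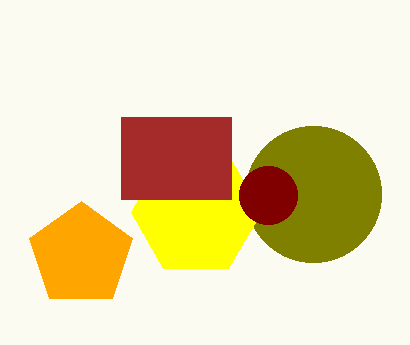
center_x_1 = 313, center_y_1 = 194, radius_1 = 68, center_x_2 = 196, center_y_2 = 212, radius_2 = 65, center_x_3 = 81, center_y_3 = 255, radius_3 = 54, center_x_4 = 268, center_y_4 = 195, radius_4 = 29, px0_5 = 121, py0_5 = 117, px1_5 = 231, py1_5 = 199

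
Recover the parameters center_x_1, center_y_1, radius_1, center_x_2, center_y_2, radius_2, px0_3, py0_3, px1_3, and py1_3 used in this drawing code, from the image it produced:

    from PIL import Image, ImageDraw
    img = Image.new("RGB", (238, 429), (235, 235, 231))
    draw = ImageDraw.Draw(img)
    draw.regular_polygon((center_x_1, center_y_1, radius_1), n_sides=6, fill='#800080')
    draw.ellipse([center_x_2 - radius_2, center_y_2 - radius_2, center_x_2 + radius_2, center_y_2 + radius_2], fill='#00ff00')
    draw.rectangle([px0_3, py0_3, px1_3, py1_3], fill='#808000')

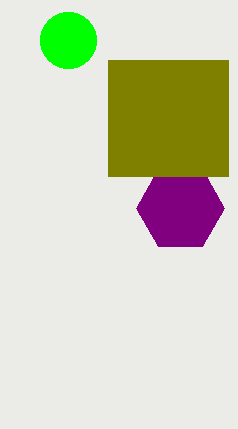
center_x_1 = 180
center_y_1 = 208
radius_1 = 44
center_x_2 = 68
center_y_2 = 40
radius_2 = 28
px0_3 = 108
py0_3 = 60
px1_3 = 228
py1_3 = 176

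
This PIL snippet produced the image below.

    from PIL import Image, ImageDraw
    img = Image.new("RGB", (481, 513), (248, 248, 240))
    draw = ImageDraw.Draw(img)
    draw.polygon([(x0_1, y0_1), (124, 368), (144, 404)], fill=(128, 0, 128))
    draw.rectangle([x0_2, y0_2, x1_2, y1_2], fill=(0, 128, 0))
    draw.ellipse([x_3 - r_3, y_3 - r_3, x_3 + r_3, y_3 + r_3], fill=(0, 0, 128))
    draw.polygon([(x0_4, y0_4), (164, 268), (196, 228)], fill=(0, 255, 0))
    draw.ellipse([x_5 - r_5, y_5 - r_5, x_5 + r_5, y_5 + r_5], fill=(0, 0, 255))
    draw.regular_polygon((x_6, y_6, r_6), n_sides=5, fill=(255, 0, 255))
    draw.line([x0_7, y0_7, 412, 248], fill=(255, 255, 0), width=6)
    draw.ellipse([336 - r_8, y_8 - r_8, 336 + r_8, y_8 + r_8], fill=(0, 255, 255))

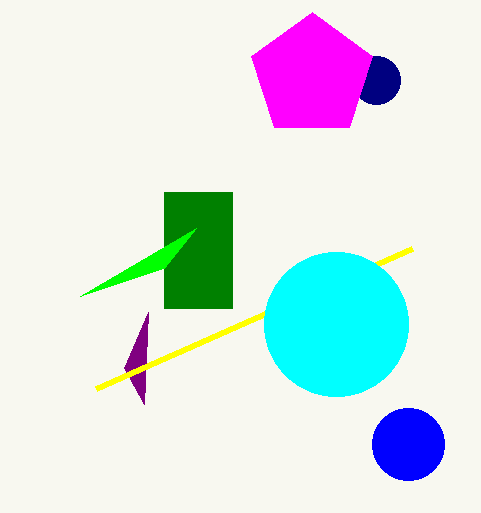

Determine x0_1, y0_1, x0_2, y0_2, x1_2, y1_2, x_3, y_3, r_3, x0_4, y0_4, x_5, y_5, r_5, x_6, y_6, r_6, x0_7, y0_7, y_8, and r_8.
x0_1 = 148
y0_1 = 312
x0_2 = 164
y0_2 = 192
x1_2 = 232
y1_2 = 308
x_3 = 376
y_3 = 80
r_3 = 24
x0_4 = 80
y0_4 = 296
x_5 = 408
y_5 = 444
r_5 = 36
x_6 = 312
y_6 = 76
r_6 = 64
x0_7 = 96
y0_7 = 388
y_8 = 324
r_8 = 72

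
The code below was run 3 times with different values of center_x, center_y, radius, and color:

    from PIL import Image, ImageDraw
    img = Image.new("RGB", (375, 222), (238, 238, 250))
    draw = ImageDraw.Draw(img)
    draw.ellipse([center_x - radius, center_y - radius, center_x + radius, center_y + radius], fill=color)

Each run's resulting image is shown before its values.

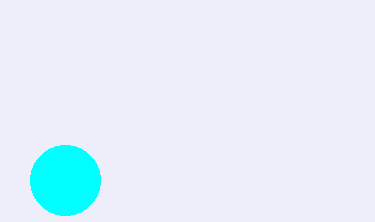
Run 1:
center_x = 65
center_y = 180
radius = 35
color = 'cyan'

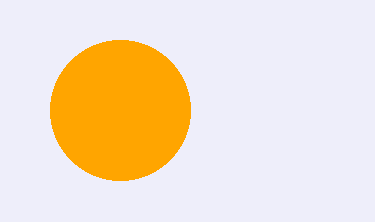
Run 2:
center_x = 120; center_y = 110; radius = 70; color = 'orange'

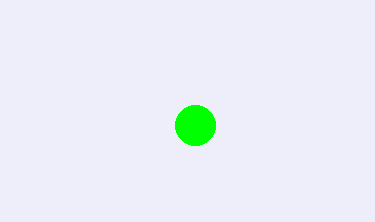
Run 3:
center_x = 195, center_y = 125, radius = 20, color = 'lime'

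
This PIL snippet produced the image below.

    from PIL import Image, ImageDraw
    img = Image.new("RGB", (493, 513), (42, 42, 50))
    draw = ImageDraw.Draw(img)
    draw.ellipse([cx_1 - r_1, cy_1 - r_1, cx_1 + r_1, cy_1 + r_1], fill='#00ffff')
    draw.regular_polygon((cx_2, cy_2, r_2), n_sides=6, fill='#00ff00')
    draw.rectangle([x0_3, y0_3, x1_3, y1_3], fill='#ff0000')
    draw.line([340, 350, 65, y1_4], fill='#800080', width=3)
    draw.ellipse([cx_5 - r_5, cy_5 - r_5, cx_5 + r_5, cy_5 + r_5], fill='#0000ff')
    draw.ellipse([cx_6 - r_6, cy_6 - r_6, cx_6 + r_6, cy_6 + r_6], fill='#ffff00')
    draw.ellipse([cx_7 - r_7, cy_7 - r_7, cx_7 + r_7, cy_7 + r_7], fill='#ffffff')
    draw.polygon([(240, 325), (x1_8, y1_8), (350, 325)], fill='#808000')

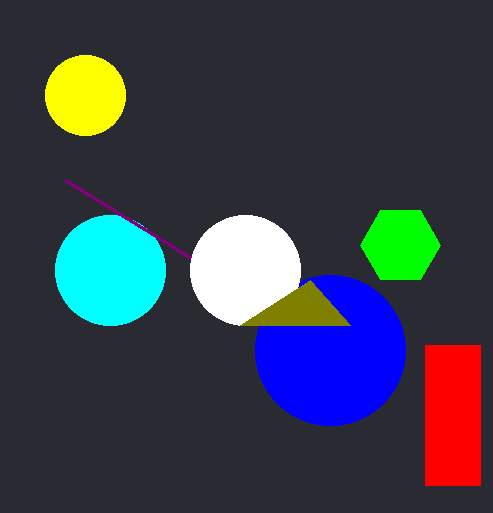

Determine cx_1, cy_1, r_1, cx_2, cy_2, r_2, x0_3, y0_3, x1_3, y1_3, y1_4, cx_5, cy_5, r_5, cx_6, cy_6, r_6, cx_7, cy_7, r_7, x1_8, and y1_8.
cx_1 = 110; cy_1 = 270; r_1 = 55; cx_2 = 400; cy_2 = 245; r_2 = 40; x0_3 = 425; y0_3 = 345; x1_3 = 480; y1_3 = 485; y1_4 = 180; cx_5 = 330; cy_5 = 350; r_5 = 75; cx_6 = 85; cy_6 = 95; r_6 = 40; cx_7 = 245; cy_7 = 270; r_7 = 55; x1_8 = 310; y1_8 = 280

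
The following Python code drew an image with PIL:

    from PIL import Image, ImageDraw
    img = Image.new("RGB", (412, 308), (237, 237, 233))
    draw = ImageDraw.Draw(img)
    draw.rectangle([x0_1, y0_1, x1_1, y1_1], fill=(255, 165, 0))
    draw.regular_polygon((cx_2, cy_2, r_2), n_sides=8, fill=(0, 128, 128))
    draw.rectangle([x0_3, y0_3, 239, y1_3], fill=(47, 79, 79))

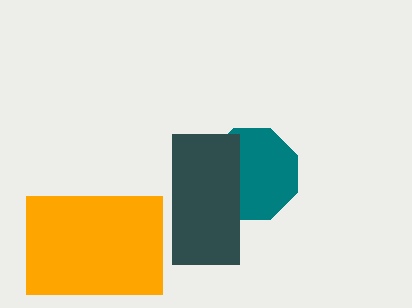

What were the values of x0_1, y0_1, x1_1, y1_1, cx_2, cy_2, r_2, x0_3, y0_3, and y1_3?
x0_1 = 26; y0_1 = 196; x1_1 = 162; y1_1 = 294; cx_2 = 252; cy_2 = 174; r_2 = 49; x0_3 = 172; y0_3 = 134; y1_3 = 264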